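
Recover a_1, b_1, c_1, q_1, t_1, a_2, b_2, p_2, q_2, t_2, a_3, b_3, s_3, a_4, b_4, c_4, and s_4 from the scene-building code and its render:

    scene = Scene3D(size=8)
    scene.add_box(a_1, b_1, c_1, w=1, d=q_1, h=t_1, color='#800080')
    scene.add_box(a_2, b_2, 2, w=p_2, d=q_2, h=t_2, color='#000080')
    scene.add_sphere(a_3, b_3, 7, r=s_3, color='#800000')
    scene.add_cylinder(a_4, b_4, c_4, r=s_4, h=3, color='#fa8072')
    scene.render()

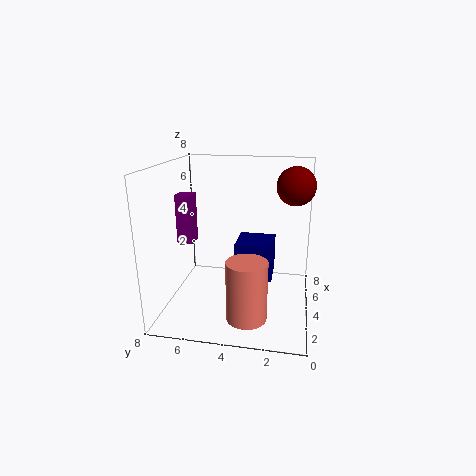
a_1 = 5; b_1 = 7; c_1 = 3; q_1 = 1; t_1 = 3; a_2 = 3; b_2 = 2; p_2 = 2; q_2 = 2; t_2 = 2; a_3 = 4; b_3 = 1; s_3 = 1; a_4 = 1; b_4 = 3; c_4 = 1; s_4 = 1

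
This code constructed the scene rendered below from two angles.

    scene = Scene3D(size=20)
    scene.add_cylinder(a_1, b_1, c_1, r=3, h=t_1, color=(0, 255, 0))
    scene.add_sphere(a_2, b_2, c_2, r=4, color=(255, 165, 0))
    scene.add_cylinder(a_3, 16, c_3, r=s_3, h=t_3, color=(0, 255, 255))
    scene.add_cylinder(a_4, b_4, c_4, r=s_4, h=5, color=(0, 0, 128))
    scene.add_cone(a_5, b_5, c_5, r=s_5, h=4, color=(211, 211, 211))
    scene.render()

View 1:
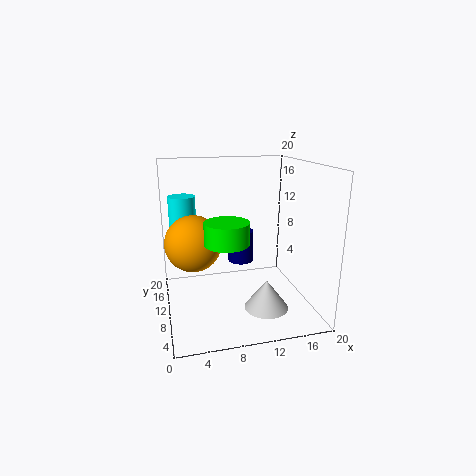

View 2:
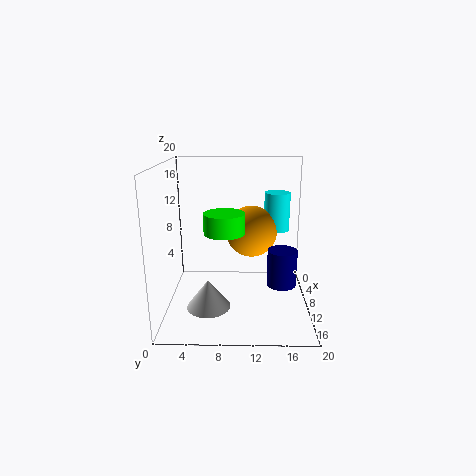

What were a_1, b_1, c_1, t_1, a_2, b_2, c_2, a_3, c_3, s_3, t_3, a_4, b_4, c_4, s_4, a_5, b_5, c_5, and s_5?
a_1 = 8
b_1 = 8
c_1 = 10
t_1 = 3
a_2 = 4
b_2 = 12
c_2 = 9
a_3 = 3
c_3 = 9
s_3 = 2
t_3 = 6
a_4 = 12
b_4 = 16
c_4 = 4
s_4 = 2
a_5 = 13
b_5 = 6
c_5 = 1
s_5 = 3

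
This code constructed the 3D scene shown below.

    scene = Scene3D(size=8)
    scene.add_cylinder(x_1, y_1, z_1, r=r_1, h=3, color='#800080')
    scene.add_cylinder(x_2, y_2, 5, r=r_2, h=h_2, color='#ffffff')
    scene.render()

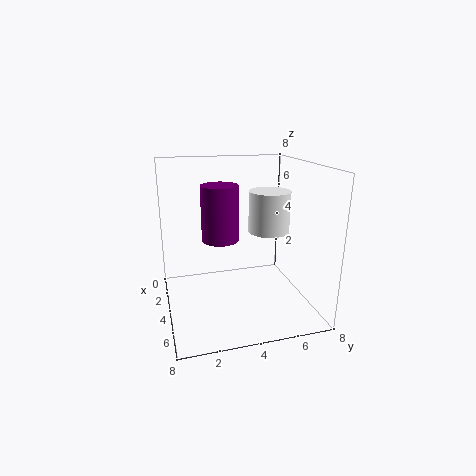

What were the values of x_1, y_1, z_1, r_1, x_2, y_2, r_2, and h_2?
x_1 = 4
y_1 = 3
z_1 = 4
r_1 = 1
x_2 = 6
y_2 = 5
r_2 = 1
h_2 = 2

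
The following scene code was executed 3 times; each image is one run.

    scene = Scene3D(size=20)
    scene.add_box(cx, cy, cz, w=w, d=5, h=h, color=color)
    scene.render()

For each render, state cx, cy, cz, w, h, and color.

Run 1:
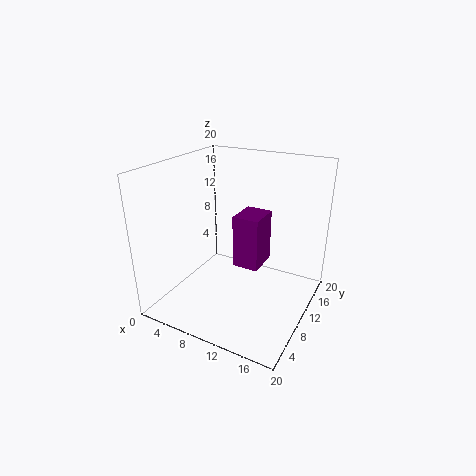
cx = 8
cy = 12
cz = 4
w = 4
h = 8
color = 'purple'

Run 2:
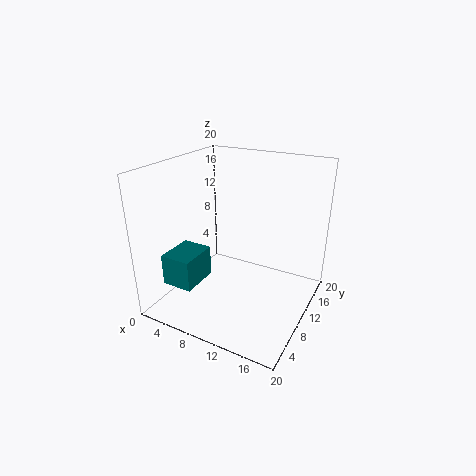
cx = 4
cy = 1
cz = 6
w = 4
h = 4
color = 'teal'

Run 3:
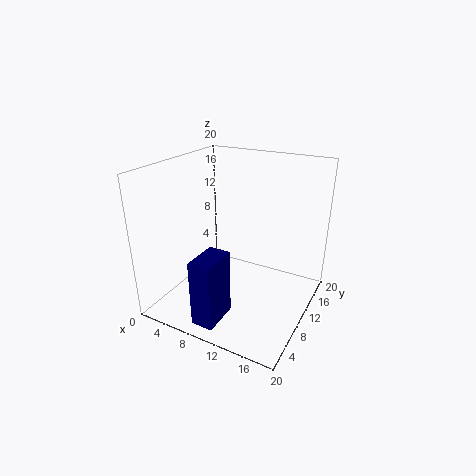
cx = 8
cy = 1
cz = 1
w = 3
h = 9
color = 'navy'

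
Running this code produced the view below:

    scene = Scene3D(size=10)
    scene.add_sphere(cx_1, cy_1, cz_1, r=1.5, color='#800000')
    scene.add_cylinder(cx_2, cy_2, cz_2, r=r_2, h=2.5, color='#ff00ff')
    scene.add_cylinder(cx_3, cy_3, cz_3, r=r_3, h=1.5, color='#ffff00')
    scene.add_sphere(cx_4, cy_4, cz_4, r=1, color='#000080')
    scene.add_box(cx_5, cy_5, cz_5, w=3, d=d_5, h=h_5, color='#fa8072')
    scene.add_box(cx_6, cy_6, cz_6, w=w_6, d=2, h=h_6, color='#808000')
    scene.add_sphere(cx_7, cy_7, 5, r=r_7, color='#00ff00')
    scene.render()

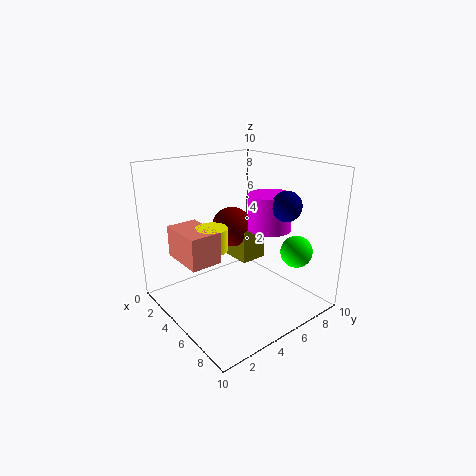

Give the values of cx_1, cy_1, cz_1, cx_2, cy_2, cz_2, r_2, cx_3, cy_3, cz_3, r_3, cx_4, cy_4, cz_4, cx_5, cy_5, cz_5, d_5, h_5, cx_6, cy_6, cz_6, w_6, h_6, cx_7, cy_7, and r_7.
cx_1 = 3, cy_1 = 6, cz_1 = 5, cx_2 = 6, cy_2 = 7, cz_2 = 5.5, r_2 = 1.5, cx_3 = 5.5, cy_3 = 2.5, cz_3 = 5, r_3 = 1, cx_4 = 7.5, cy_4 = 7, cz_4 = 7.5, cx_5 = 3.5, cy_5 = 0.5, cz_5 = 4.5, d_5 = 2, h_5 = 2, cx_6 = 2, cy_6 = 6, cz_6 = 2.5, w_6 = 2.5, h_6 = 2.5, cx_7 = 9, cy_7 = 6.5, r_7 = 1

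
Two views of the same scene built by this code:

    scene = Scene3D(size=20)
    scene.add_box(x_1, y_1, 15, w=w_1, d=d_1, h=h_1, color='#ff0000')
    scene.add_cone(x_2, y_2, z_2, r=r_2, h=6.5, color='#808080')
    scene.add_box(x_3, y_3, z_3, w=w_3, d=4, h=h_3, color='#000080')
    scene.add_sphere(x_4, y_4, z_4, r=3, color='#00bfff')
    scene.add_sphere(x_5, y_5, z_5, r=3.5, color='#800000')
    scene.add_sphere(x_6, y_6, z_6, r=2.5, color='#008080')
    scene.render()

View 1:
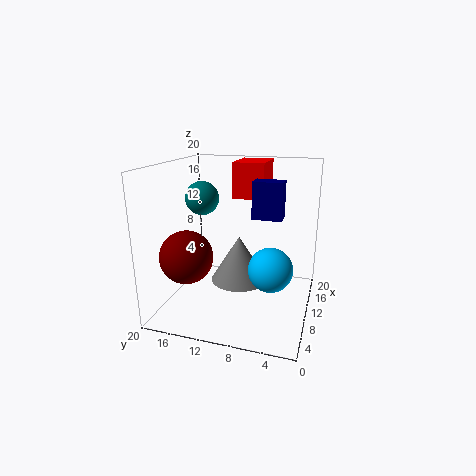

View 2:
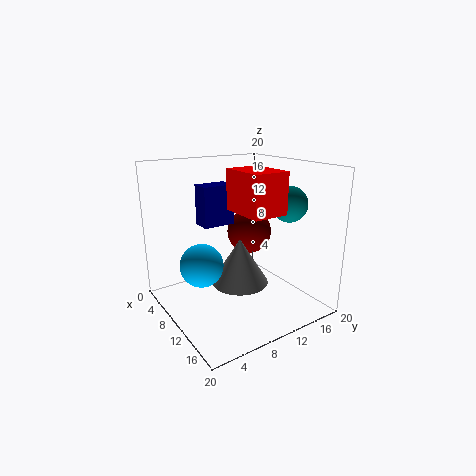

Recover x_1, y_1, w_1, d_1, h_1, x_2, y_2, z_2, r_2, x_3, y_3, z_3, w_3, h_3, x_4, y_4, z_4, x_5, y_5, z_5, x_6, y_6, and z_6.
x_1 = 12, y_1 = 7, w_1 = 6, d_1 = 4.5, h_1 = 5, x_2 = 10.5, y_2 = 10, z_2 = 3.5, r_2 = 4, x_3 = 9.5, y_3 = 4, z_3 = 13, w_3 = 2.5, h_3 = 5, x_4 = 8.5, y_4 = 5, z_4 = 6.5, x_5 = 5, y_5 = 15.5, z_5 = 8.5, x_6 = 13, y_6 = 16.5, z_6 = 14.5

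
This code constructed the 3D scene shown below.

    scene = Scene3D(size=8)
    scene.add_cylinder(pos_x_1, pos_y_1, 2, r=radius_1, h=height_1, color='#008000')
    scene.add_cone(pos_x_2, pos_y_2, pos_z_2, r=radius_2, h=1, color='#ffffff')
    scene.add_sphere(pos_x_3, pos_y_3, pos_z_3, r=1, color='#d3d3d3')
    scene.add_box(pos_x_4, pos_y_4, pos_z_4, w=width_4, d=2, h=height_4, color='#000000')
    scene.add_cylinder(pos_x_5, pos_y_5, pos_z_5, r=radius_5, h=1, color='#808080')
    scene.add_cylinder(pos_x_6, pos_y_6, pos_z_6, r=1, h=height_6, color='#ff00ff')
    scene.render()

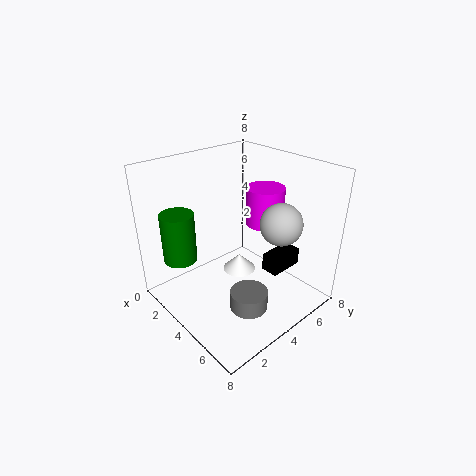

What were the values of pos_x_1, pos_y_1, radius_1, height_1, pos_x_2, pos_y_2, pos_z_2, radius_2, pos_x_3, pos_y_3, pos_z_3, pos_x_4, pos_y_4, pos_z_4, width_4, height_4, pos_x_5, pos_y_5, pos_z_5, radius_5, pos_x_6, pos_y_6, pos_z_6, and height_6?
pos_x_1 = 1; pos_y_1 = 2; radius_1 = 1; height_1 = 3; pos_x_2 = 3; pos_y_2 = 5; pos_z_2 = 1; radius_2 = 1; pos_x_3 = 7; pos_y_3 = 4; pos_z_3 = 6; pos_x_4 = 5; pos_y_4 = 5; pos_z_4 = 2; width_4 = 1; height_4 = 1; pos_x_5 = 6; pos_y_5 = 3; pos_z_5 = 1; radius_5 = 1; pos_x_6 = 5; pos_y_6 = 5; pos_z_6 = 5; height_6 = 2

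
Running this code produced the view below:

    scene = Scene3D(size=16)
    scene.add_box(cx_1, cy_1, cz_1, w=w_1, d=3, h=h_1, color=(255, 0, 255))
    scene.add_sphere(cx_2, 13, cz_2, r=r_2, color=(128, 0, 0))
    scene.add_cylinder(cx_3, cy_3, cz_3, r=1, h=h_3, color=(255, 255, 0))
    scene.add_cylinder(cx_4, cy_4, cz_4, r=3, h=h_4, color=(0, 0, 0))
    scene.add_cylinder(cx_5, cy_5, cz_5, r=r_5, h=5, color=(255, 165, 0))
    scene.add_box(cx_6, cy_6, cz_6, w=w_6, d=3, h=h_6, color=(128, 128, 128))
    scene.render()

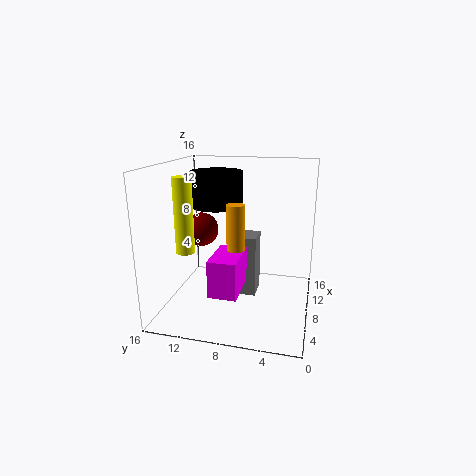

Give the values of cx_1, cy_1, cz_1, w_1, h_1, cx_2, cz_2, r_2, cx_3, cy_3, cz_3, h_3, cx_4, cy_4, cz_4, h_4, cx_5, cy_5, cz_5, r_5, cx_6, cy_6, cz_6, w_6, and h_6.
cx_1 = 3; cy_1 = 7; cz_1 = 3; w_1 = 5; h_1 = 4; cx_2 = 10; cz_2 = 8; r_2 = 2; cx_3 = 5; cy_3 = 13; cz_3 = 7; h_3 = 8; cx_4 = 10; cy_4 = 11; cz_4 = 11; h_4 = 4; cx_5 = 7; cy_5 = 8; cz_5 = 7; r_5 = 1; cx_6 = 8; cy_6 = 6; cz_6 = 1; w_6 = 3; h_6 = 7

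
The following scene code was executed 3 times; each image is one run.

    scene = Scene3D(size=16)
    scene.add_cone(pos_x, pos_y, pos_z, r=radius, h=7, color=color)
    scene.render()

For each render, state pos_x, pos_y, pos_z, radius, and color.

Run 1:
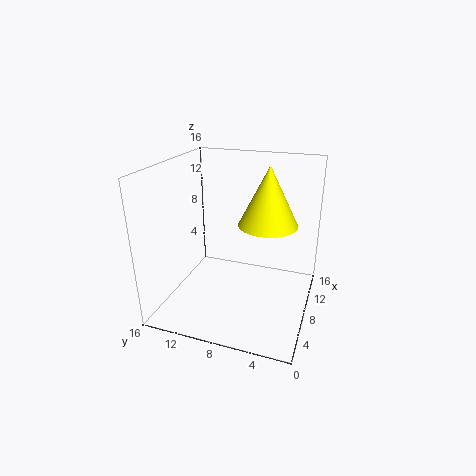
pos_x = 11.5, pos_y = 5.5, pos_z = 8.5, radius = 3.5, color = 'yellow'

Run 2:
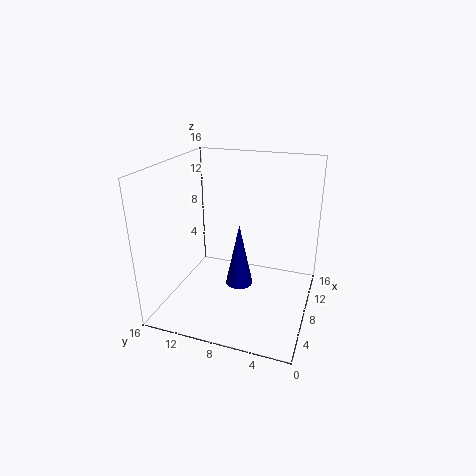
pos_x = 7, pos_y = 7.5, pos_z = 3, radius = 1.5, color = 'navy'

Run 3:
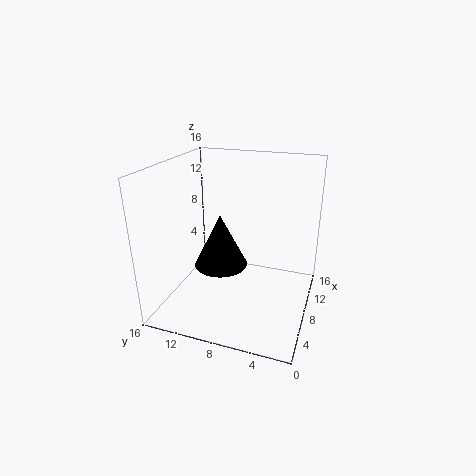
pos_x = 12.5, pos_y = 12, pos_z = 1.5, radius = 3.5, color = 'black'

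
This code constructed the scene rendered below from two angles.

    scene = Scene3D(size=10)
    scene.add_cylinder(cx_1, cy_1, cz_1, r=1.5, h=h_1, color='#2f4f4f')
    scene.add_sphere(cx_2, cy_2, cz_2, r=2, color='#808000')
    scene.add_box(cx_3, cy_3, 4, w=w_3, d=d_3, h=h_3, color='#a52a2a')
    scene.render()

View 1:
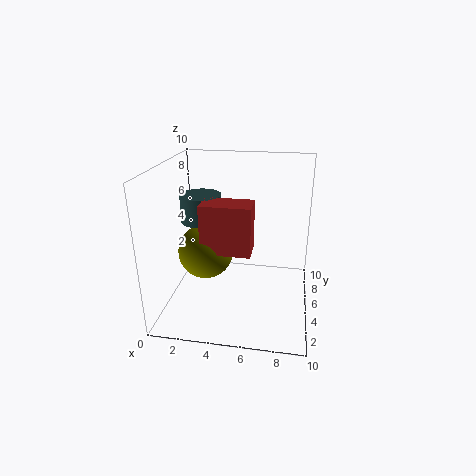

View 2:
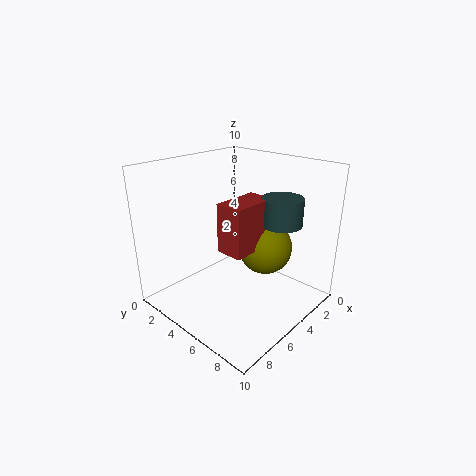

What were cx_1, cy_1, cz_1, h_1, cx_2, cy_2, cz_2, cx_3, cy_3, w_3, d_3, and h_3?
cx_1 = 2, cy_1 = 6.5, cz_1 = 5.5, h_1 = 2, cx_2 = 2.5, cy_2 = 5.5, cz_2 = 3.5, cx_3 = 2.5, cy_3 = 4, w_3 = 3.5, d_3 = 2, h_3 = 3.5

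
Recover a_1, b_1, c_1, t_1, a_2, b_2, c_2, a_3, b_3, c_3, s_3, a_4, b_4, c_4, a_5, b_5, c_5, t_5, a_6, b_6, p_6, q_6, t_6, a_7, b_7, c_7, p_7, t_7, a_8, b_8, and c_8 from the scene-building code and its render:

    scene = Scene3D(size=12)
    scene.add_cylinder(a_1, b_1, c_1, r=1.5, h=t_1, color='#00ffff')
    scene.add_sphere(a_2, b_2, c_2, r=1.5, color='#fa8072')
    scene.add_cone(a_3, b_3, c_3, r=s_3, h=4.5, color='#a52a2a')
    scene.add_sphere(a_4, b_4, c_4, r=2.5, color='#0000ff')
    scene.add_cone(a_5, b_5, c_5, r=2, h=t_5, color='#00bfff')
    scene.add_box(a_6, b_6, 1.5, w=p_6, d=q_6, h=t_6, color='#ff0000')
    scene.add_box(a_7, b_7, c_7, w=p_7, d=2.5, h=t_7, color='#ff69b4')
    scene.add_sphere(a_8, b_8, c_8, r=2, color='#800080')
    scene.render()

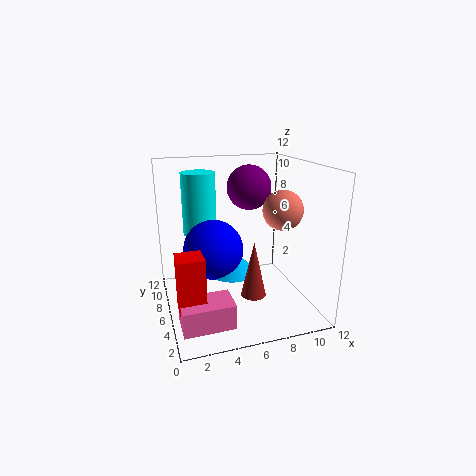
a_1 = 3.5, b_1 = 9.5, c_1 = 5.5, t_1 = 5.5, a_2 = 8.5, b_2 = 3, c_2 = 9, a_3 = 6.5, b_3 = 3.5, c_3 = 2, s_3 = 1, a_4 = 4, b_4 = 6.5, c_4 = 5, a_5 = 5.5, b_5 = 6, c_5 = 3, t_5 = 2, a_6 = 0.5, b_6 = 2.5, p_6 = 2, q_6 = 2, t_6 = 4.5, a_7 = 0.5, b_7 = 1.5, c_7 = 0.5, p_7 = 4, t_7 = 2, a_8 = 8, b_8 = 9, c_8 = 9.5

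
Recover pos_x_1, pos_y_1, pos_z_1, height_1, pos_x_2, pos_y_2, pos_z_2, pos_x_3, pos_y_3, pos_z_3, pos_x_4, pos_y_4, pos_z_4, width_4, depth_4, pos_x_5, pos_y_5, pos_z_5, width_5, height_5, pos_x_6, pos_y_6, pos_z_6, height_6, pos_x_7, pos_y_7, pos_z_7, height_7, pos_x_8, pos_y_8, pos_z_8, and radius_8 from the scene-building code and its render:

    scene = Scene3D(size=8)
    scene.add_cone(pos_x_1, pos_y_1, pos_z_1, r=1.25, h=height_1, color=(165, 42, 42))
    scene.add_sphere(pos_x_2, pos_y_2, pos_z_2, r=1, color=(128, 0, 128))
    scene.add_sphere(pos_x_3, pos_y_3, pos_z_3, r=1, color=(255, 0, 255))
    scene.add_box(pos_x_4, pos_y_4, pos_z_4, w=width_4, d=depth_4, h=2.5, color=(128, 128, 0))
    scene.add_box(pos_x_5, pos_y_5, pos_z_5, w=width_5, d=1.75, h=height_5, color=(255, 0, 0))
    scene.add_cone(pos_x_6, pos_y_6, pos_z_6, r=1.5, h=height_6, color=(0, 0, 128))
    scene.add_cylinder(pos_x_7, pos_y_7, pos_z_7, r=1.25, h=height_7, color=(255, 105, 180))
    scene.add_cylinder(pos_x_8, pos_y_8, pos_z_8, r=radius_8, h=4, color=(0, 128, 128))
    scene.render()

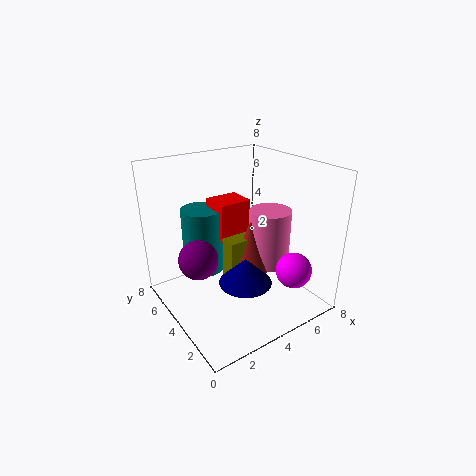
pos_x_1 = 5.25; pos_y_1 = 4.5; pos_z_1 = 1.5; height_1 = 3; pos_x_2 = 1.25; pos_y_2 = 3.5; pos_z_2 = 3.75; pos_x_3 = 6.25; pos_y_3 = 1.75; pos_z_3 = 2.25; pos_x_4 = 3.75; pos_y_4 = 4.25; pos_z_4 = 1; width_4 = 2.5; depth_4 = 1; pos_x_5 = 3.75; pos_y_5 = 5.25; pos_z_5 = 3.25; width_5 = 2; height_5 = 2.25; pos_x_6 = 4; pos_y_6 = 3.25; pos_z_6 = 1.5; height_6 = 1.5; pos_x_7 = 6.5; pos_y_7 = 4.25; pos_z_7 = 1.5; height_7 = 3.5; pos_x_8 = 3.25; pos_y_8 = 6.75; pos_z_8 = 1; radius_8 = 1.25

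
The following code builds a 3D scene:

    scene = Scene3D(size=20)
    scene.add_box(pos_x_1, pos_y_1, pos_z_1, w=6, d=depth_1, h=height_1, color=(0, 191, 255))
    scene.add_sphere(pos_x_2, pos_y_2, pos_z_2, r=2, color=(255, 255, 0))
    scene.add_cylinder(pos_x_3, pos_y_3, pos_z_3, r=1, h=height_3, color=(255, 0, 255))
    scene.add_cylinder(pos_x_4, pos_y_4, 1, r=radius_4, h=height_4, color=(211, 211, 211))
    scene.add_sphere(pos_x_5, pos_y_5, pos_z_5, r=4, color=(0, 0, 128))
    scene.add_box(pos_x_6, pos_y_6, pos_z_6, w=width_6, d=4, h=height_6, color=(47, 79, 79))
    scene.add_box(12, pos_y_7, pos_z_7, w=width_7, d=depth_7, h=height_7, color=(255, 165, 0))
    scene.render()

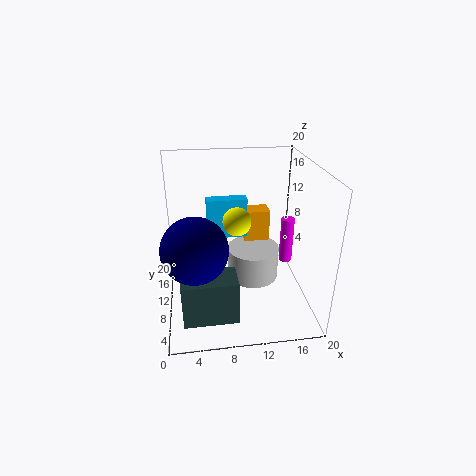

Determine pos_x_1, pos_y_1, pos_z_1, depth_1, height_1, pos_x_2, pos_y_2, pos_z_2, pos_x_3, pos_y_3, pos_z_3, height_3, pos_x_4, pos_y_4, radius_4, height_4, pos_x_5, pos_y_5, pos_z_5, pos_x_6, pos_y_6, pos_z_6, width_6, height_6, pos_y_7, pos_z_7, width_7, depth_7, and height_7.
pos_x_1 = 6; pos_y_1 = 14; pos_z_1 = 8; depth_1 = 2; height_1 = 6; pos_x_2 = 10; pos_y_2 = 11; pos_z_2 = 12; pos_x_3 = 18; pos_y_3 = 13; pos_z_3 = 4; height_3 = 7; pos_x_4 = 13; pos_y_4 = 14; radius_4 = 4; height_4 = 5; pos_x_5 = 4; pos_y_5 = 4; pos_z_5 = 12; pos_x_6 = 2; pos_y_6 = 2; pos_z_6 = 2; width_6 = 7; height_6 = 6; pos_y_7 = 16; pos_z_7 = 3; width_7 = 4; depth_7 = 3; height_7 = 8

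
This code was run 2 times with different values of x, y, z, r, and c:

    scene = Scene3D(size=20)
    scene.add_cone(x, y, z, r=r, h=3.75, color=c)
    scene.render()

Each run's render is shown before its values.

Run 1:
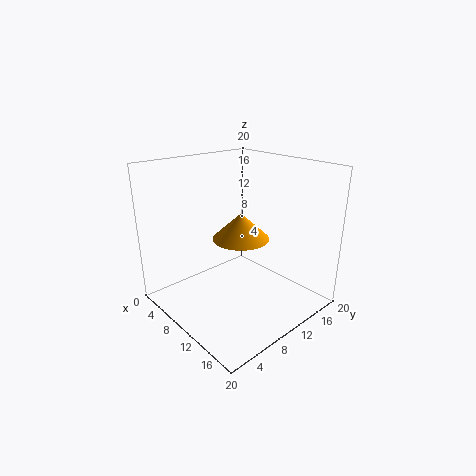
x = 9.5, y = 11, z = 9.5, r = 4, c = 'orange'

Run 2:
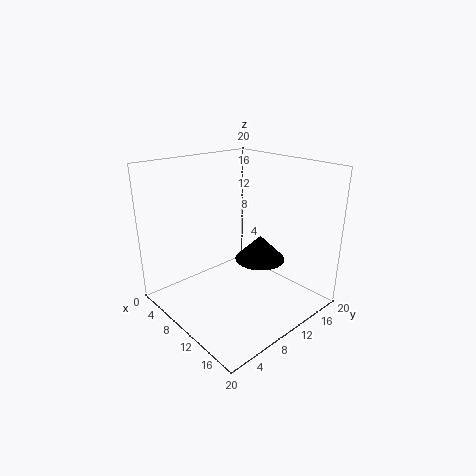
x = 10, y = 14.5, z = 5.25, r = 3.75, c = 'black'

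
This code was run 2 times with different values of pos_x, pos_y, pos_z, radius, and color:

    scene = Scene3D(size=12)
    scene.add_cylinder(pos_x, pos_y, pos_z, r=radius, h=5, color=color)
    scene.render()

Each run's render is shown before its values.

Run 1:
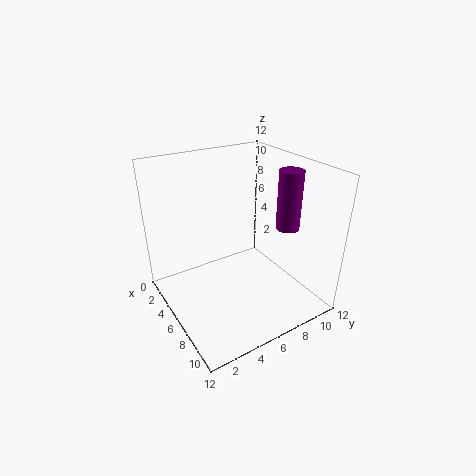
pos_x = 7.5; pos_y = 10; pos_z = 6.5; radius = 1; color = 'purple'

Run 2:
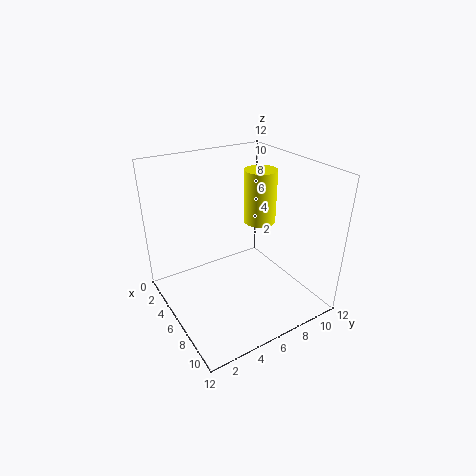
pos_x = 3.5; pos_y = 10; pos_z = 5.5; radius = 1.5; color = 'yellow'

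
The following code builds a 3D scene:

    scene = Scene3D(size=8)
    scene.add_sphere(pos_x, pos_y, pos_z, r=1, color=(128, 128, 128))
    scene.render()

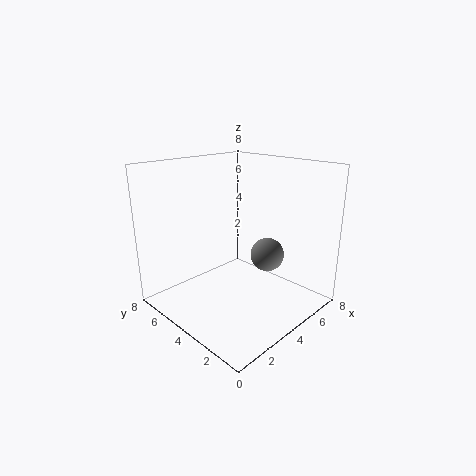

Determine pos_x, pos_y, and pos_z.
pos_x = 6
pos_y = 3.5
pos_z = 2.5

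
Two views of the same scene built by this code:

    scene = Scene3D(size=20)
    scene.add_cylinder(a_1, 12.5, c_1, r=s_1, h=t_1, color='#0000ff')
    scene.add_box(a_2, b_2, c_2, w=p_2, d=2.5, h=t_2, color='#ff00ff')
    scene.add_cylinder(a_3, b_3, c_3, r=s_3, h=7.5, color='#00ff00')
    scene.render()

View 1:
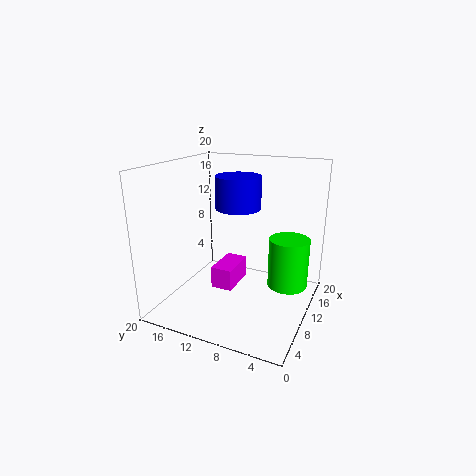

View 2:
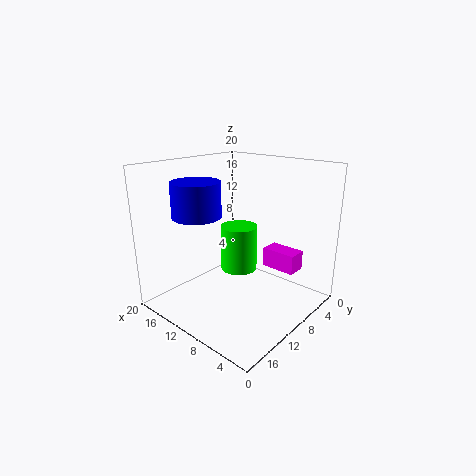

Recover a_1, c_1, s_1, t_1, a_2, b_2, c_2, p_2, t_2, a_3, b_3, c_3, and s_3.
a_1 = 15.5
c_1 = 12.5
s_1 = 3.5
t_1 = 5
a_2 = 1.5
b_2 = 7
c_2 = 7
p_2 = 4.5
t_2 = 2.5
a_3 = 15
b_3 = 4
c_3 = 1.5
s_3 = 3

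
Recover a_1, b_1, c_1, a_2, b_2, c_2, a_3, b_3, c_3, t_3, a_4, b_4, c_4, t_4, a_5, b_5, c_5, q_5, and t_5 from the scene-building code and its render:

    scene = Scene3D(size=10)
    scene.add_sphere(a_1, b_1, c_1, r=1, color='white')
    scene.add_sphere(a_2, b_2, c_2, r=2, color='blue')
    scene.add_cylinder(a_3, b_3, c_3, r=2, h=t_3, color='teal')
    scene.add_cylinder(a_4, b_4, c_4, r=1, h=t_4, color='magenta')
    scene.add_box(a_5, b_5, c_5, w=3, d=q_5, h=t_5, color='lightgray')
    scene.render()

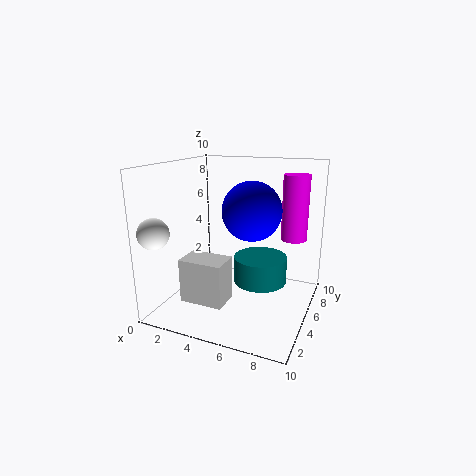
a_1 = 1, b_1 = 1, c_1 = 6, a_2 = 6, b_2 = 5, c_2 = 7, a_3 = 6, b_3 = 7, c_3 = 1, t_3 = 2, a_4 = 8, b_4 = 9, c_4 = 4, t_4 = 5, a_5 = 2, b_5 = 2, c_5 = 1, q_5 = 2, t_5 = 3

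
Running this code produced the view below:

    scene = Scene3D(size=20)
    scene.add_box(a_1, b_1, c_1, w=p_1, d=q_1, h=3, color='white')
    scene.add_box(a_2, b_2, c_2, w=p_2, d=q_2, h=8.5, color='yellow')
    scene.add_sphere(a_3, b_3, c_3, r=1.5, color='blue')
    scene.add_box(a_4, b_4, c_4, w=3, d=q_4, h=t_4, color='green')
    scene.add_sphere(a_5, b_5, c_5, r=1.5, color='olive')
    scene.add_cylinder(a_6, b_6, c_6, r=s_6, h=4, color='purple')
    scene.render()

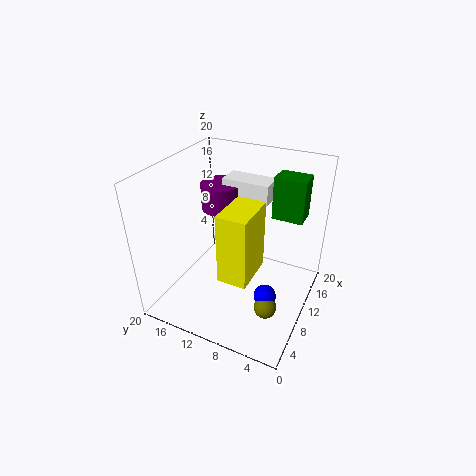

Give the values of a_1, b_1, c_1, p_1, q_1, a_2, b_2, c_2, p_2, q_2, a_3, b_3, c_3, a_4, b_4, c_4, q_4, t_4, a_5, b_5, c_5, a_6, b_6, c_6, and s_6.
a_1 = 14
b_1 = 7.5
c_1 = 13.5
p_1 = 3.5
q_1 = 7
a_2 = 1.5
b_2 = 5
c_2 = 9.5
p_2 = 5.5
q_2 = 3.5
a_3 = 7
b_3 = 4.5
c_3 = 4
a_4 = 10.5
b_4 = 1.5
c_4 = 14
q_4 = 4
t_4 = 5.5
a_5 = 6
b_5 = 4
c_5 = 3
a_6 = 14.5
b_6 = 15
c_6 = 11.5
s_6 = 3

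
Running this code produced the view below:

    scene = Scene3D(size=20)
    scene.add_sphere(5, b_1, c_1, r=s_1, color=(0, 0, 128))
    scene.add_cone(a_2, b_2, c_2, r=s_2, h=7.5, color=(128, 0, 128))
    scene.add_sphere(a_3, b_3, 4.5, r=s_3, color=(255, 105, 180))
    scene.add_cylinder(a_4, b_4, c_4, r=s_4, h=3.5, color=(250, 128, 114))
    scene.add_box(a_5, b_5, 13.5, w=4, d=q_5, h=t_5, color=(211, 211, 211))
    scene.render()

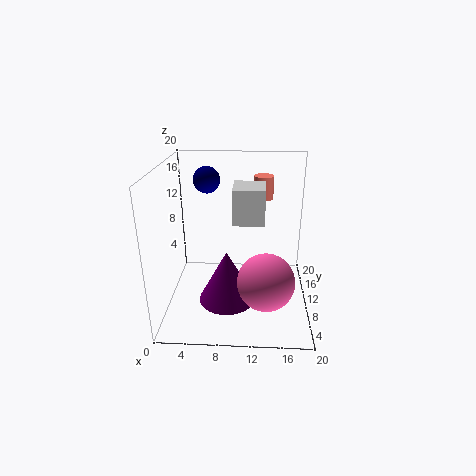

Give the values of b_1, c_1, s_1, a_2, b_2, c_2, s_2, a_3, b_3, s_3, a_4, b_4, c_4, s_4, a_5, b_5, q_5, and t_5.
b_1 = 16; c_1 = 16.5; s_1 = 2; a_2 = 8.5; b_2 = 8.5; c_2 = 1; s_2 = 4; a_3 = 14; b_3 = 7.5; s_3 = 4; a_4 = 13.5; b_4 = 17; c_4 = 13.5; s_4 = 1.5; a_5 = 9.5; b_5 = 6; q_5 = 4.5; t_5 = 4.5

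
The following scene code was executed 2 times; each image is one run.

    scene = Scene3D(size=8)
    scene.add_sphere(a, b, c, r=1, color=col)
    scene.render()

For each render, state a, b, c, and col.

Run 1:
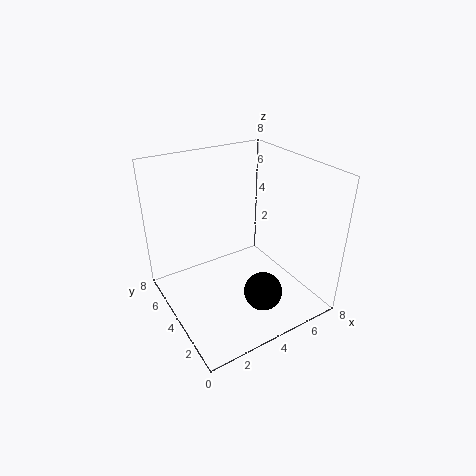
a = 4; b = 1.5; c = 2; col = 'black'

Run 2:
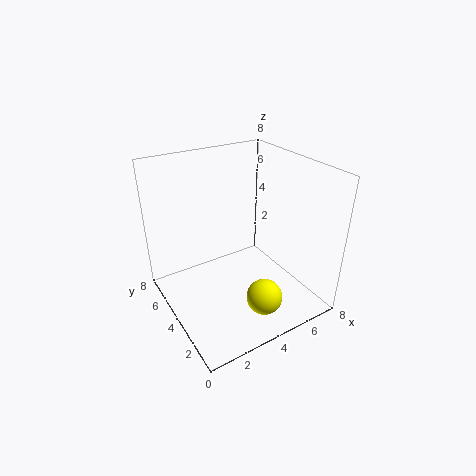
a = 4.5; b = 2; c = 1; col = 'yellow'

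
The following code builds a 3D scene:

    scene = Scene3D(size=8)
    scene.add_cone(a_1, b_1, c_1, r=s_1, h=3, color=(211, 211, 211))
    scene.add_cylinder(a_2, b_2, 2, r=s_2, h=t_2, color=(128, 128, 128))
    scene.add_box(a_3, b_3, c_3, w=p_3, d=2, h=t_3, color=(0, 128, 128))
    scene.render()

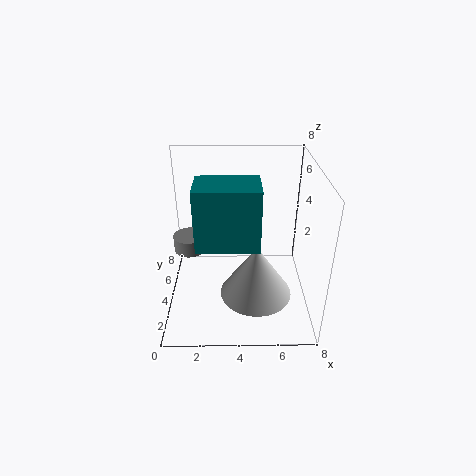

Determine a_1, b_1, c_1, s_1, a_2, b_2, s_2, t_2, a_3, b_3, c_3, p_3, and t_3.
a_1 = 5, b_1 = 3, c_1 = 1, s_1 = 2, a_2 = 1, b_2 = 6, s_2 = 1, t_2 = 1, a_3 = 2, b_3 = 1, c_3 = 5, p_3 = 3, t_3 = 3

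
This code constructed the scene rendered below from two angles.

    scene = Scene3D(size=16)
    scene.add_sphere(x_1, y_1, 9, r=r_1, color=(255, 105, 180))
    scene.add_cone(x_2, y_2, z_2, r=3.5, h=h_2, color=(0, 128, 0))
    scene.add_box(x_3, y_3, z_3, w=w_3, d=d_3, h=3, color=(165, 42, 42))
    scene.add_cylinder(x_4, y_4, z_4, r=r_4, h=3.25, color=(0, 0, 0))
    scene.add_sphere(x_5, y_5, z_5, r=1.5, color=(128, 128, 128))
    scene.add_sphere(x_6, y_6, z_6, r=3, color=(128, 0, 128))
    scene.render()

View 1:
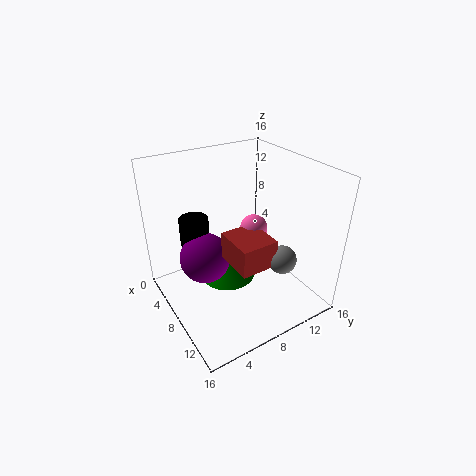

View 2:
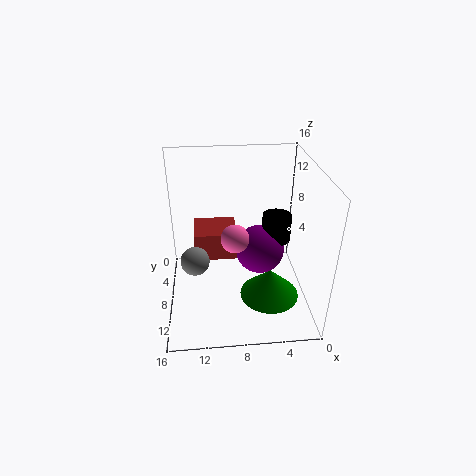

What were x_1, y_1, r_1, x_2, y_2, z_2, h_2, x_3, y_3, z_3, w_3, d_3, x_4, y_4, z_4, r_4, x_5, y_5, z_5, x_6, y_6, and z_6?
x_1 = 8.5; y_1 = 9.75; r_1 = 1.5; x_2 = 4.25; y_2 = 8.75; z_2 = 0.25; h_2 = 3.5; x_3 = 8.25; y_3 = 5.75; z_3 = 6.5; w_3 = 4.5; d_3 = 4; x_4 = 3; y_4 = 5; z_4 = 5.75; r_4 = 1.75; x_5 = 12.75; y_5 = 10.5; z_5 = 7; x_6 = 5; y_6 = 5.25; z_6 = 4.5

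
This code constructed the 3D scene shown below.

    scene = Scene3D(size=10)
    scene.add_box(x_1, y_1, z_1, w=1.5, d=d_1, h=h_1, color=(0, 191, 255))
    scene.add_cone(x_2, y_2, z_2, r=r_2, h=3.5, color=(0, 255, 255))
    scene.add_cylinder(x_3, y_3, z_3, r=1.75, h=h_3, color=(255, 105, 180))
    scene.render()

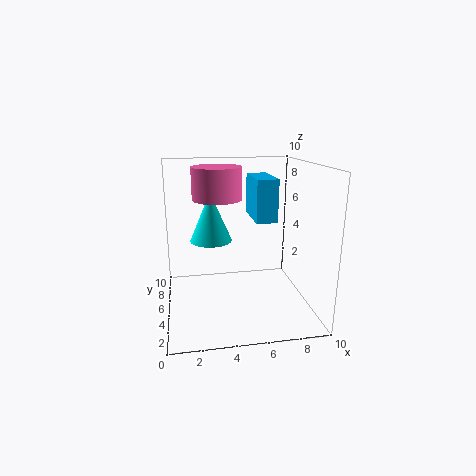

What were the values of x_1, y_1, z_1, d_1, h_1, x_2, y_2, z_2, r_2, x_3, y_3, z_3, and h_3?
x_1 = 6.25, y_1 = 4.75, z_1 = 6, d_1 = 3.5, h_1 = 3, x_2 = 3.25, y_2 = 6.25, z_2 = 4.5, r_2 = 1.5, x_3 = 3.75, y_3 = 6.25, z_3 = 7.5, h_3 = 2.25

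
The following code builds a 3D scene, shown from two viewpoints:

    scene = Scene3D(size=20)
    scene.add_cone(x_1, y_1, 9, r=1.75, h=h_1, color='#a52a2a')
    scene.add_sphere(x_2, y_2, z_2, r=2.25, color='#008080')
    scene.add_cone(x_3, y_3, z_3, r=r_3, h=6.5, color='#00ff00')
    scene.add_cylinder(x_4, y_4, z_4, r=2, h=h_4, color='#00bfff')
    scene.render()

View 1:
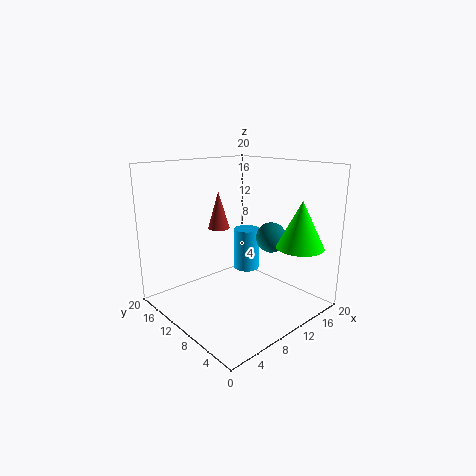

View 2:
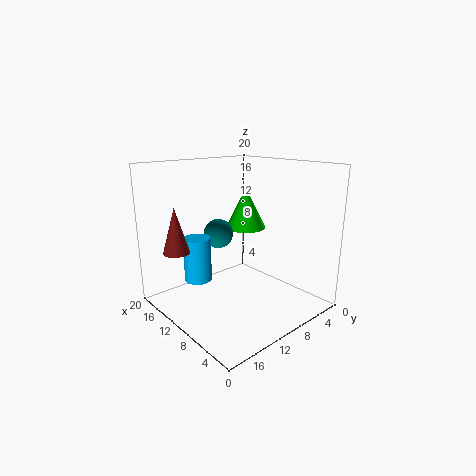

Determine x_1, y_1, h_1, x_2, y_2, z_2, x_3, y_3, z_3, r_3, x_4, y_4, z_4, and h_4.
x_1 = 13, y_1 = 18, h_1 = 6, x_2 = 15.75, y_2 = 9, z_2 = 9, x_3 = 15.5, y_3 = 3.5, z_3 = 9, r_3 = 3.25, x_4 = 15, y_4 = 13.5, z_4 = 3, h_4 = 6.5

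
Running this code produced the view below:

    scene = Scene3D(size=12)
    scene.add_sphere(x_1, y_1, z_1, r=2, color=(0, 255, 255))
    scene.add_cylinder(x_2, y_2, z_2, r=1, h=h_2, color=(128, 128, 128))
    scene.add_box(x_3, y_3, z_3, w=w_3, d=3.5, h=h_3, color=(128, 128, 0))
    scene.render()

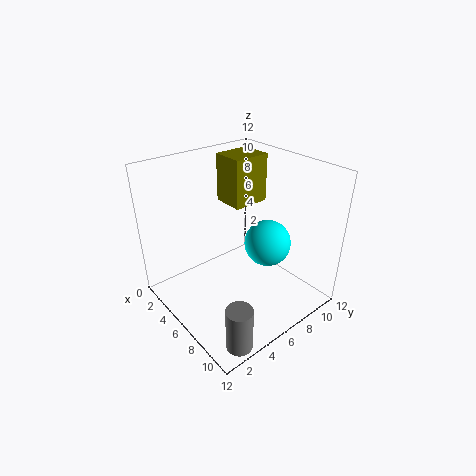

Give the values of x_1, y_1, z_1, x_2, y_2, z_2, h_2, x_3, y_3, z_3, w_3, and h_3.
x_1 = 7
y_1 = 8.5
z_1 = 5
x_2 = 11
y_2 = 2
z_2 = 0.5
h_2 = 3.5
x_3 = 0.5
y_3 = 8
z_3 = 7
w_3 = 3
h_3 = 4.5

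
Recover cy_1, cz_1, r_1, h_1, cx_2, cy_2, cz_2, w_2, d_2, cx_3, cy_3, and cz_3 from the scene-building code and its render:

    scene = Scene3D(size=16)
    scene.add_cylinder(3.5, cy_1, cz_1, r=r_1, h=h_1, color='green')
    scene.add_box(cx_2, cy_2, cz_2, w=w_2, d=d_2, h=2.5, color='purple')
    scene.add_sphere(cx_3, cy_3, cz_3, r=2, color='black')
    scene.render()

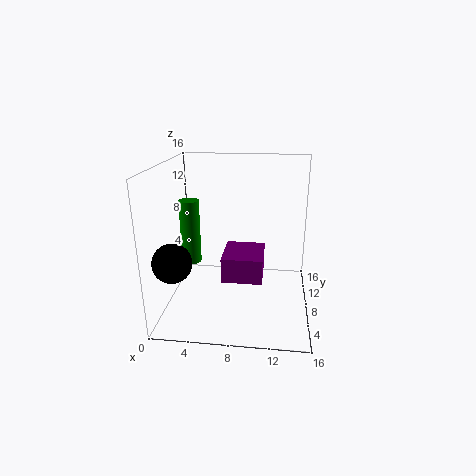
cy_1 = 5; cz_1 = 6.5; r_1 = 1; h_1 = 6.5; cx_2 = 7; cy_2 = 2.5; cz_2 = 5.5; w_2 = 4; d_2 = 4.5; cx_3 = 2; cy_3 = 3; cz_3 = 7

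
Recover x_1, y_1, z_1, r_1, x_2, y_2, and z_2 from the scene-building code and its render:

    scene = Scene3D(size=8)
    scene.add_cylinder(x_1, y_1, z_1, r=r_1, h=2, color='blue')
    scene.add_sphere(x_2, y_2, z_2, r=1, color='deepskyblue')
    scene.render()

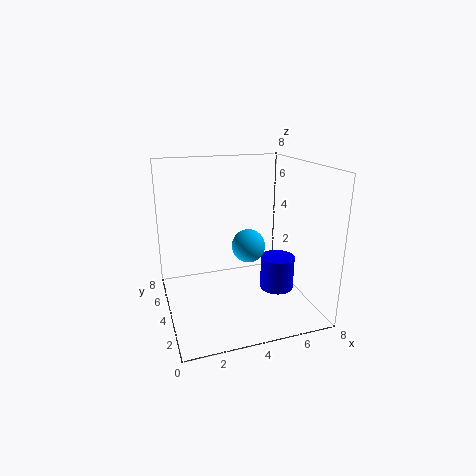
x_1 = 6.5
y_1 = 4
z_1 = 0.5
r_1 = 1
x_2 = 5
y_2 = 5
z_2 = 3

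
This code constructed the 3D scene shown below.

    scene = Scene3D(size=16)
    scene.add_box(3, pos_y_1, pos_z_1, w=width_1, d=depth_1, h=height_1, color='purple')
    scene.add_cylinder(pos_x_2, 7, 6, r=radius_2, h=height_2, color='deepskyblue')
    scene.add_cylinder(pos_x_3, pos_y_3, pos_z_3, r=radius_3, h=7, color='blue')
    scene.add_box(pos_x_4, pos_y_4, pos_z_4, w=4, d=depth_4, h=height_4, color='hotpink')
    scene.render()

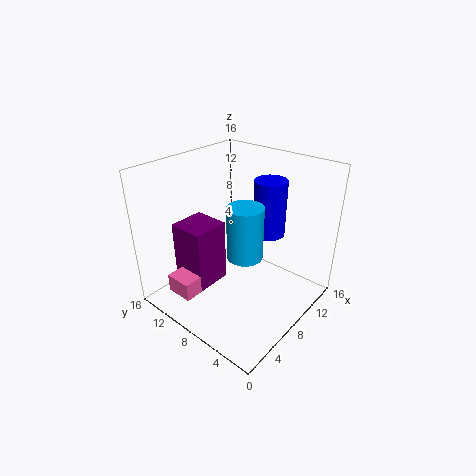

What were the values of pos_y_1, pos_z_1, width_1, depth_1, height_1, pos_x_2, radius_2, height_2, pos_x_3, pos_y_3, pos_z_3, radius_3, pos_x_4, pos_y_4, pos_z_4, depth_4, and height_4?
pos_y_1 = 9
pos_z_1 = 3
width_1 = 4
depth_1 = 4
height_1 = 7
pos_x_2 = 8
radius_2 = 2
height_2 = 6
pos_x_3 = 14
pos_y_3 = 8
pos_z_3 = 6
radius_3 = 2
pos_x_4 = 1
pos_y_4 = 9
pos_z_4 = 3
depth_4 = 3
height_4 = 2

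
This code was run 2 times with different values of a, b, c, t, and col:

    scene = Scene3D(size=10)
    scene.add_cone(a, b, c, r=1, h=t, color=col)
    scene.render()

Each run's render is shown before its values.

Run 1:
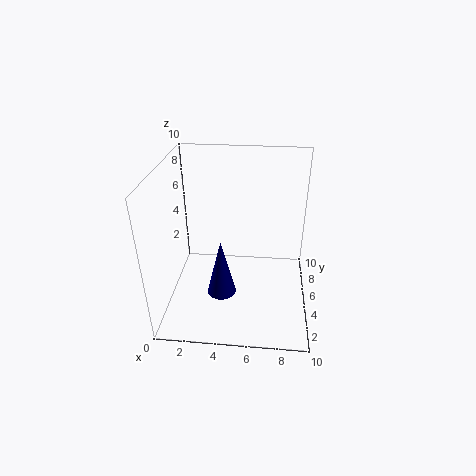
a = 4
b = 3.5
c = 1.5
t = 4
col = 'navy'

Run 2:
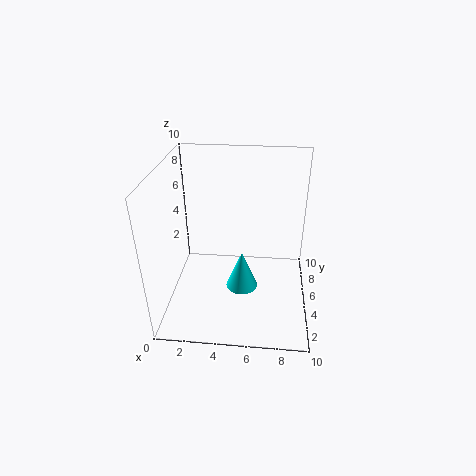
a = 5.5
b = 2.5
c = 3
t = 2.5
col = 'cyan'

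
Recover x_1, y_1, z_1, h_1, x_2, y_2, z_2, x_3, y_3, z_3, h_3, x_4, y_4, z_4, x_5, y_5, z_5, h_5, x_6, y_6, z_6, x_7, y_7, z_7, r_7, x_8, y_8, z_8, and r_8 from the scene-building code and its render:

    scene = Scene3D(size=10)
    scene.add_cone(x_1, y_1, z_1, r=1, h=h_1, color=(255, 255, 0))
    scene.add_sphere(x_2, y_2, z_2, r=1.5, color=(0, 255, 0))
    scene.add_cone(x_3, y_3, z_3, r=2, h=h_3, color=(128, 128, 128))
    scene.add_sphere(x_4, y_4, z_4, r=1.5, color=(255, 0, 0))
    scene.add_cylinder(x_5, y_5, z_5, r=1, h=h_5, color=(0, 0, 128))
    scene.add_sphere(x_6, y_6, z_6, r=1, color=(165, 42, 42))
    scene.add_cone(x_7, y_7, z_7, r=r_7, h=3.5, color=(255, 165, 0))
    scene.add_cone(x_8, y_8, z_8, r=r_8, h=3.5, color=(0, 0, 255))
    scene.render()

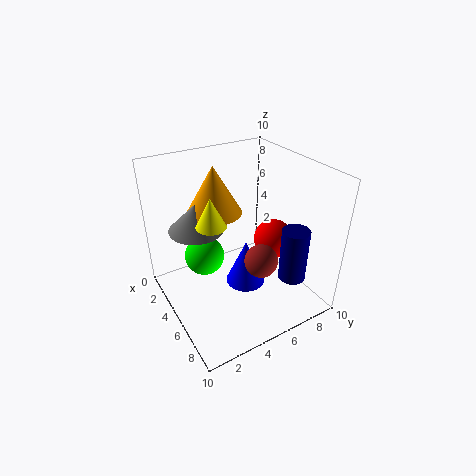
x_1 = 5, y_1 = 3, z_1 = 6.5, h_1 = 2, x_2 = 2.5, y_2 = 3.5, z_2 = 2.5, x_3 = 2.5, y_3 = 3, z_3 = 5, h_3 = 2, x_4 = 4.5, y_4 = 8.5, z_4 = 3.5, x_5 = 7, y_5 = 8.5, z_5 = 1.5, h_5 = 4, x_6 = 8.5, y_6 = 4.5, z_6 = 5.5, x_7 = 2.5, y_7 = 4.5, z_7 = 6, r_7 = 2, x_8 = 4.5, y_8 = 6, z_8 = 0.5, r_8 = 1.5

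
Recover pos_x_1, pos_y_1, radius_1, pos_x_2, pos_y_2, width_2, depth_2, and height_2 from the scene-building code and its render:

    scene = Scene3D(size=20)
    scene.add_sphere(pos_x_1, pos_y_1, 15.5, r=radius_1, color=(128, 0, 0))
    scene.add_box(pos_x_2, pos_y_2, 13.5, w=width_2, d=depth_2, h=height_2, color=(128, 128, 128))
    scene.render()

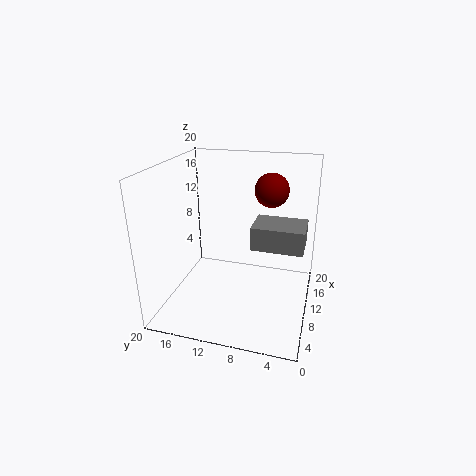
pos_x_1 = 15.5, pos_y_1 = 6.5, radius_1 = 2.5, pos_x_2 = 0.5, pos_y_2 = 0.5, width_2 = 4, depth_2 = 5.5, height_2 = 2.5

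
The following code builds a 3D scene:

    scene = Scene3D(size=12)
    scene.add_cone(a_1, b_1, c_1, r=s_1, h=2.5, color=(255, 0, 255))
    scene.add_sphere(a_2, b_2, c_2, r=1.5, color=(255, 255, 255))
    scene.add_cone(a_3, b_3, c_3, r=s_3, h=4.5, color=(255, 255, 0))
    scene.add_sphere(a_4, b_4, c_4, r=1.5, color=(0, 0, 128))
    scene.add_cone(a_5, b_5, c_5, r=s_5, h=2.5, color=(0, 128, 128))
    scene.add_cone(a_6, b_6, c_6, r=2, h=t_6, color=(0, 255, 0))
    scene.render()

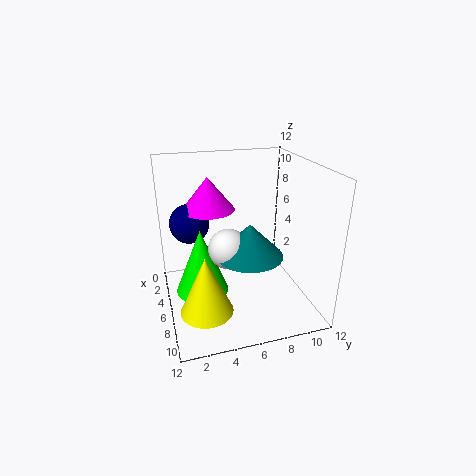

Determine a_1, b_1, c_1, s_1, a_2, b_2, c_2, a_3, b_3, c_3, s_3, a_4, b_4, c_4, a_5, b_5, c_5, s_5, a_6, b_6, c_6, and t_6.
a_1 = 6.5, b_1 = 3.5, c_1 = 9, s_1 = 2, a_2 = 8.5, b_2 = 4.5, c_2 = 6.5, a_3 = 9.5, b_3 = 2.5, c_3 = 2, s_3 = 2, a_4 = 6.5, b_4 = 2, c_4 = 8, a_5 = 9, b_5 = 6, c_5 = 6, s_5 = 2.5, a_6 = 8, b_6 = 2.5, c_6 = 3, t_6 = 5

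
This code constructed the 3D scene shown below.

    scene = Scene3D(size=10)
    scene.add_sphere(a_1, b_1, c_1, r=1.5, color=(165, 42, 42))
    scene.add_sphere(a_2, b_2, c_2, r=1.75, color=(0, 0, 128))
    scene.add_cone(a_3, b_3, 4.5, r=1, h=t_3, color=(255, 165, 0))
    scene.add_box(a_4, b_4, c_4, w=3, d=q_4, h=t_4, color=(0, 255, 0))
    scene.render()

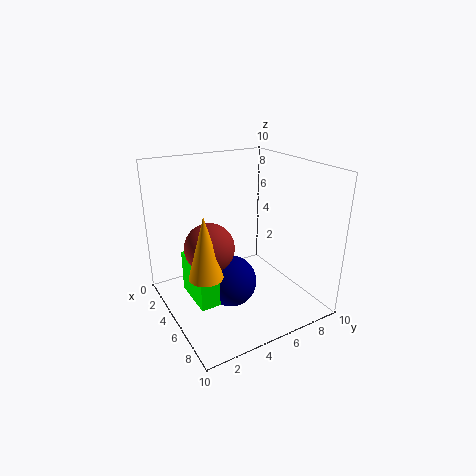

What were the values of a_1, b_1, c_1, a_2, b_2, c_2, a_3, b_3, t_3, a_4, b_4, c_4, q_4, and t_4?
a_1 = 6.75, b_1 = 2, c_1 = 5.75, a_2 = 5.75, b_2 = 4, c_2 = 2.25, a_3 = 7.75, b_3 = 1.25, t_3 = 3.75, a_4 = 4.5, b_4 = 1, c_4 = 2, q_4 = 1.25, t_4 = 2.75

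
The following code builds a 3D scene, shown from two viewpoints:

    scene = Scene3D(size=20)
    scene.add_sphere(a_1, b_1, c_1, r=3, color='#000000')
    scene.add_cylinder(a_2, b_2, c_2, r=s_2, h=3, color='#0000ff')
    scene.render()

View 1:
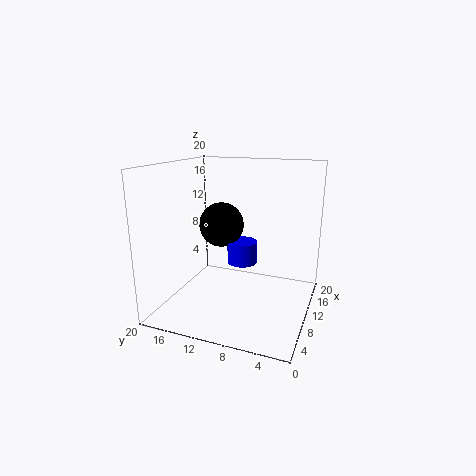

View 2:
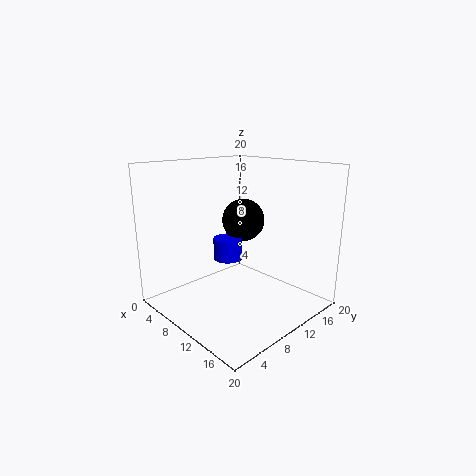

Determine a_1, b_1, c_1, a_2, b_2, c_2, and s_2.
a_1 = 9
b_1 = 12
c_1 = 12
a_2 = 9
b_2 = 9
c_2 = 7
s_2 = 2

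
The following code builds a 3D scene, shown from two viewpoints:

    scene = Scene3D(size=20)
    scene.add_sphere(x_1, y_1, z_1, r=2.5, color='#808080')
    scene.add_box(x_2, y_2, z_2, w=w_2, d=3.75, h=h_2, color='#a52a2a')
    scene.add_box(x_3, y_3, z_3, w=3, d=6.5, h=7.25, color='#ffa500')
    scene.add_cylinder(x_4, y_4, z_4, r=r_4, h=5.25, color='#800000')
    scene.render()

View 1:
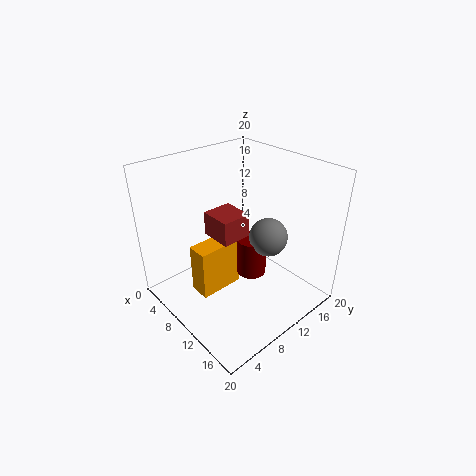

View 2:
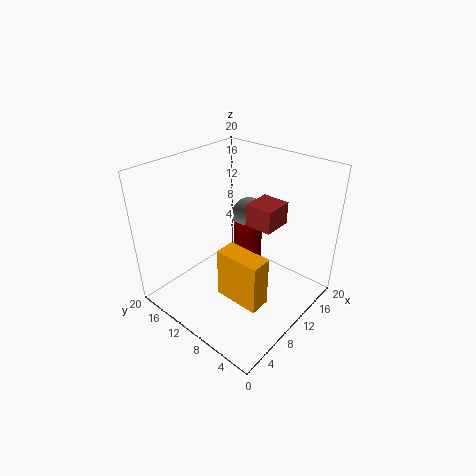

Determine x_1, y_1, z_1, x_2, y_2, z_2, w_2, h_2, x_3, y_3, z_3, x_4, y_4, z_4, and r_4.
x_1 = 14.25, y_1 = 11.5, z_1 = 11.5, x_2 = 9.75, y_2 = 4.75, z_2 = 12.75, w_2 = 4, h_2 = 3, x_3 = 6.5, y_3 = 4.25, z_3 = 2, x_4 = 12.5, y_4 = 10.25, z_4 = 5.75, r_4 = 2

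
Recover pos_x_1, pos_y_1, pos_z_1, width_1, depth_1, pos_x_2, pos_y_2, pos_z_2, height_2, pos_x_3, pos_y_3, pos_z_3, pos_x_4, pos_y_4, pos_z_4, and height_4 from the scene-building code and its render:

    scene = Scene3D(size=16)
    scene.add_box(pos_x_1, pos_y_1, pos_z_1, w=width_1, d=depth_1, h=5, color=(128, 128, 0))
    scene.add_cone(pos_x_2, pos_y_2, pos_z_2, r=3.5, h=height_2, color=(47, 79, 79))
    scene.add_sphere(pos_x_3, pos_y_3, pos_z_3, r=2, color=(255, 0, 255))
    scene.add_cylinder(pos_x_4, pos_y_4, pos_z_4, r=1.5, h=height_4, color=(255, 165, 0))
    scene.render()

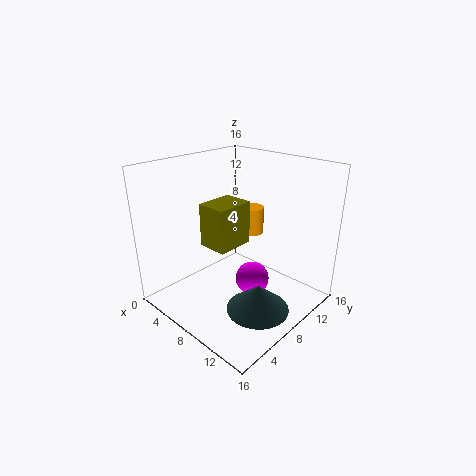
pos_x_1 = 4, pos_y_1 = 6, pos_z_1 = 6.5, width_1 = 3.5, depth_1 = 4.5, pos_x_2 = 11.5, pos_y_2 = 7.5, pos_z_2 = 0.5, height_2 = 3, pos_x_3 = 8.5, pos_y_3 = 10, pos_z_3 = 2, pos_x_4 = 4.5, pos_y_4 = 14.5, pos_z_4 = 5.5, height_4 = 3.5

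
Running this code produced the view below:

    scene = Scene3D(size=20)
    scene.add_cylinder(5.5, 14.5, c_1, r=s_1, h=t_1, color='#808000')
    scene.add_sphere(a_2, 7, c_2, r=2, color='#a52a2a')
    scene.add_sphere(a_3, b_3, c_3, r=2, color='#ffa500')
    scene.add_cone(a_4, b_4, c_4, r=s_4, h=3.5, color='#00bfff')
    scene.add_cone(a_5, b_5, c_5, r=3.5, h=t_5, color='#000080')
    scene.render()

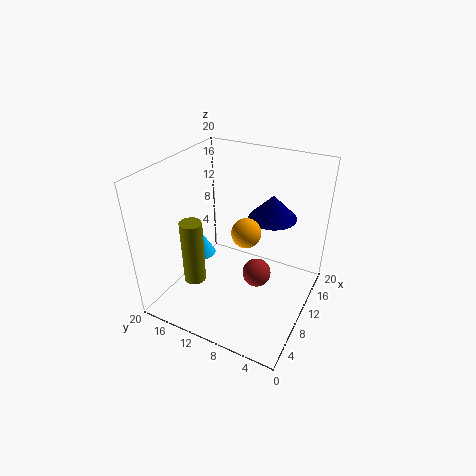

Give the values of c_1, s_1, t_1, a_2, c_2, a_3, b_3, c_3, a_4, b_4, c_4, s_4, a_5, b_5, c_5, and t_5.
c_1 = 4.5; s_1 = 1.5; t_1 = 9; a_2 = 10; c_2 = 5; a_3 = 9.5; b_3 = 8.5; c_3 = 11.5; a_4 = 9; b_4 = 15.5; c_4 = 6.5; s_4 = 2; a_5 = 15; b_5 = 7; c_5 = 11.5; t_5 = 3.5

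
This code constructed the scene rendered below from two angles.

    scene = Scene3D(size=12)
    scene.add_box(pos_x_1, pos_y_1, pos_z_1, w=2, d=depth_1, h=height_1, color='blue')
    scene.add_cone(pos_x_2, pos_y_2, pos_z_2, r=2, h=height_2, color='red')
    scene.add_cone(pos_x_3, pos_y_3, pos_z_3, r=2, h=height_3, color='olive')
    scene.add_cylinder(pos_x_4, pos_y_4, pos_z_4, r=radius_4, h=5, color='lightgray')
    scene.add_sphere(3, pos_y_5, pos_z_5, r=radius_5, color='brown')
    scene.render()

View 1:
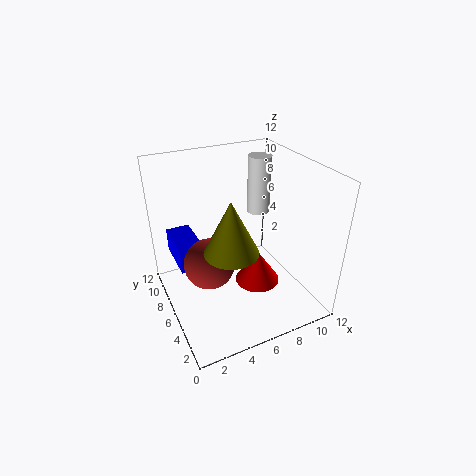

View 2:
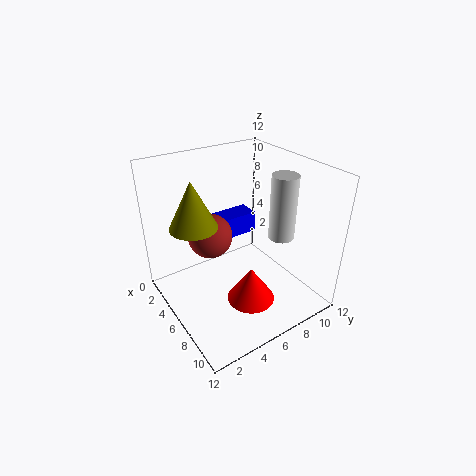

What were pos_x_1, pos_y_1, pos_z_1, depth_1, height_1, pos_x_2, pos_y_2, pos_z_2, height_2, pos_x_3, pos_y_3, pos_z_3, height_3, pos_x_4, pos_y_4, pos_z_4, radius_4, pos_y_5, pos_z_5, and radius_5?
pos_x_1 = 1
pos_y_1 = 6
pos_z_1 = 4
depth_1 = 4
height_1 = 2
pos_x_2 = 8
pos_y_2 = 6
pos_z_2 = 1
height_2 = 3
pos_x_3 = 4
pos_y_3 = 3
pos_z_3 = 7
height_3 = 4
pos_x_4 = 9
pos_y_4 = 8
pos_z_4 = 7
radius_4 = 1
pos_y_5 = 5
pos_z_5 = 5
radius_5 = 2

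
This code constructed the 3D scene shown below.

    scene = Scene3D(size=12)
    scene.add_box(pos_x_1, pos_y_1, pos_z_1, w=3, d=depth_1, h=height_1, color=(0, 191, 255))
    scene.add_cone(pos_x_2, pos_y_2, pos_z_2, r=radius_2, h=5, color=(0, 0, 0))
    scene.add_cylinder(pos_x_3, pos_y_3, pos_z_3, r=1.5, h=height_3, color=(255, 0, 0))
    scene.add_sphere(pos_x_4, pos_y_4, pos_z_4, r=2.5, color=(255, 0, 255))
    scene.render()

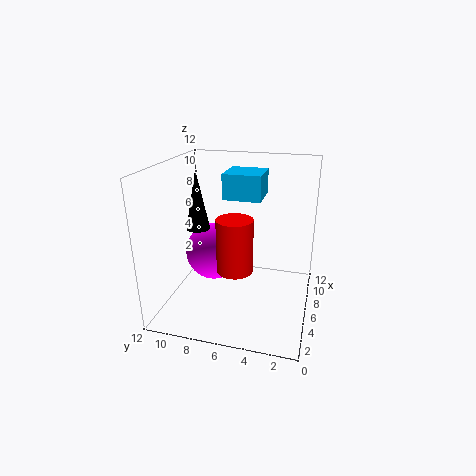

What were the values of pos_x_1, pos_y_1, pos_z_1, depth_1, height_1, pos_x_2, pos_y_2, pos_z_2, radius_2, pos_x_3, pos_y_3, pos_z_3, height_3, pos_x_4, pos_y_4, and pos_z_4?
pos_x_1 = 5; pos_y_1 = 4; pos_z_1 = 9.5; depth_1 = 3; height_1 = 2; pos_x_2 = 6; pos_y_2 = 9.5; pos_z_2 = 6.5; radius_2 = 1; pos_x_3 = 5; pos_y_3 = 6; pos_z_3 = 3.5; height_3 = 4.5; pos_x_4 = 7; pos_y_4 = 8.5; pos_z_4 = 4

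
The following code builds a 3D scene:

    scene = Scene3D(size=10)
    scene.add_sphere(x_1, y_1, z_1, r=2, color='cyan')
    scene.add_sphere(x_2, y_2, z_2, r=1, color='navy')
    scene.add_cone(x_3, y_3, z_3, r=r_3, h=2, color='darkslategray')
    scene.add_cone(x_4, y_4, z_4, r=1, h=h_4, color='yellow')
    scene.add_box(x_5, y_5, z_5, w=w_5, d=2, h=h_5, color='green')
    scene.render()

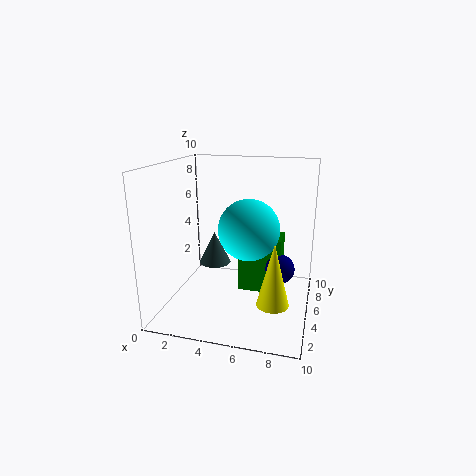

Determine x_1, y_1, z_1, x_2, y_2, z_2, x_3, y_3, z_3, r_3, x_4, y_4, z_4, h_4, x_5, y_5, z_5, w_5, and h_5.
x_1 = 6
y_1 = 4
z_1 = 6
x_2 = 8
y_2 = 5
z_2 = 3
x_3 = 4
y_3 = 3
z_3 = 4
r_3 = 1
x_4 = 8
y_4 = 2
z_4 = 2
h_4 = 4
x_5 = 5
y_5 = 5
z_5 = 1
w_5 = 3
h_5 = 4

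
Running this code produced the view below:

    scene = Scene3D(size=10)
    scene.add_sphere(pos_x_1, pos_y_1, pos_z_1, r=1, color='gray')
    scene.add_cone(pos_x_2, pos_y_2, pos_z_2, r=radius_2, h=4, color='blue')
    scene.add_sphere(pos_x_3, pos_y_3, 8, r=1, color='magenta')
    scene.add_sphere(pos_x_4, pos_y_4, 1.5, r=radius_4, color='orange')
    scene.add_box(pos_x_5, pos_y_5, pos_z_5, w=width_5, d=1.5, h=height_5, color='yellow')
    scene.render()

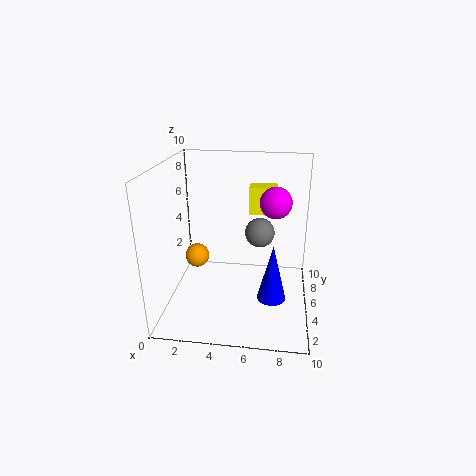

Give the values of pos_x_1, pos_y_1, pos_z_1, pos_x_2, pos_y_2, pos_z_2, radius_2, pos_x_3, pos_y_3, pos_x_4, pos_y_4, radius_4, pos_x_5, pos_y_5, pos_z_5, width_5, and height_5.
pos_x_1 = 6.5; pos_y_1 = 5; pos_z_1 = 5.5; pos_x_2 = 7.5; pos_y_2 = 4; pos_z_2 = 1; radius_2 = 1; pos_x_3 = 7.5; pos_y_3 = 4; pos_x_4 = 1; pos_y_4 = 8.5; radius_4 = 1; pos_x_5 = 5.5; pos_y_5 = 7; pos_z_5 = 6; width_5 = 2; height_5 = 2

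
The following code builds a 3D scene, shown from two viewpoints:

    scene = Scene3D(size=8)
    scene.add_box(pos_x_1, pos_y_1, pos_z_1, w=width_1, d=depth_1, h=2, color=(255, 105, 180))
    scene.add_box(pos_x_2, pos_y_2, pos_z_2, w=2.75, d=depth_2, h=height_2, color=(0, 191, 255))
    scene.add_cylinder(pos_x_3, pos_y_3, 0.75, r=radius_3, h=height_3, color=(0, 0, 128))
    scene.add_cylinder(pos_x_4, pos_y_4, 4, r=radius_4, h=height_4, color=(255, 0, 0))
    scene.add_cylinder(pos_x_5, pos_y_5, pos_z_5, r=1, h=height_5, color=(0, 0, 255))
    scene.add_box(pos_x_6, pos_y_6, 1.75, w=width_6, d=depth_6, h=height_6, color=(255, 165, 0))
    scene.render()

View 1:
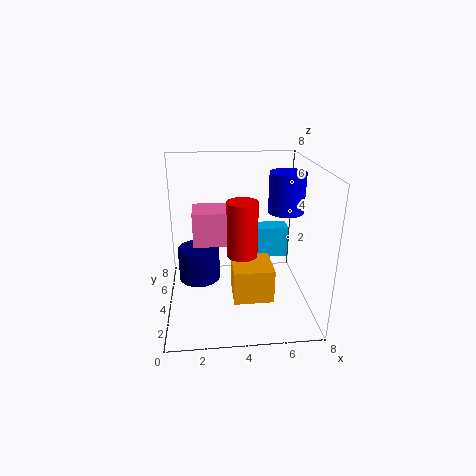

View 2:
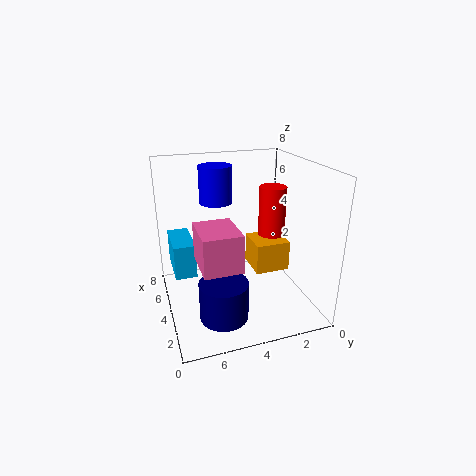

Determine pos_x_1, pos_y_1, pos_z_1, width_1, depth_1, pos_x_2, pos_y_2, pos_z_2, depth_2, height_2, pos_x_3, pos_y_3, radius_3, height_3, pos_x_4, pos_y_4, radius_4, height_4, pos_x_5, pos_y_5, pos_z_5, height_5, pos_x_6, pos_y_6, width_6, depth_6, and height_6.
pos_x_1 = 1.5; pos_y_1 = 4.5; pos_z_1 = 3.25; width_1 = 2.5; depth_1 = 2; pos_x_2 = 4.75; pos_y_2 = 6.25; pos_z_2 = 1.5; depth_2 = 1.25; height_2 = 2; pos_x_3 = 1.75; pos_y_3 = 5.5; radius_3 = 1.25; height_3 = 2; pos_x_4 = 4; pos_y_4 = 2; radius_4 = 0.75; height_4 = 2.75; pos_x_5 = 6.75; pos_y_5 = 4.5; pos_z_5 = 5.25; height_5 = 2.25; pos_x_6 = 3.5; pos_y_6 = 1; width_6 = 2; depth_6 = 2; height_6 = 1.75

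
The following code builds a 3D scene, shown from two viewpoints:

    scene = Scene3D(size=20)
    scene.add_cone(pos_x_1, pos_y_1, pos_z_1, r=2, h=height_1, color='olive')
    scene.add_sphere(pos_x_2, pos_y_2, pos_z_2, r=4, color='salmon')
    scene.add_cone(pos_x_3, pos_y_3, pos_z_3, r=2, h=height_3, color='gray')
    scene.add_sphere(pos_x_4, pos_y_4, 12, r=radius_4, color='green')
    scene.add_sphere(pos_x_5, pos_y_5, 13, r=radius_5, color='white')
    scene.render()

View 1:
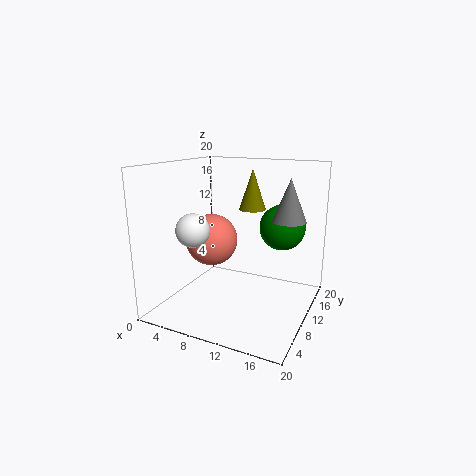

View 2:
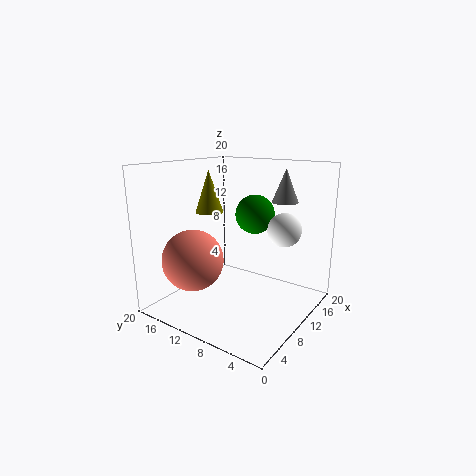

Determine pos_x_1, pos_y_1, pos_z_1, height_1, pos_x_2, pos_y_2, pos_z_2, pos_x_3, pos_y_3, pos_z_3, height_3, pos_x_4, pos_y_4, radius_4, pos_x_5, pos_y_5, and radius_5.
pos_x_1 = 10; pos_y_1 = 15; pos_z_1 = 13; height_1 = 6; pos_x_2 = 4; pos_y_2 = 13; pos_z_2 = 8; pos_x_3 = 18; pos_y_3 = 7; pos_z_3 = 14; height_3 = 5; pos_x_4 = 16; pos_y_4 = 11; radius_4 = 3; pos_x_5 = 8; pos_y_5 = 2; radius_5 = 2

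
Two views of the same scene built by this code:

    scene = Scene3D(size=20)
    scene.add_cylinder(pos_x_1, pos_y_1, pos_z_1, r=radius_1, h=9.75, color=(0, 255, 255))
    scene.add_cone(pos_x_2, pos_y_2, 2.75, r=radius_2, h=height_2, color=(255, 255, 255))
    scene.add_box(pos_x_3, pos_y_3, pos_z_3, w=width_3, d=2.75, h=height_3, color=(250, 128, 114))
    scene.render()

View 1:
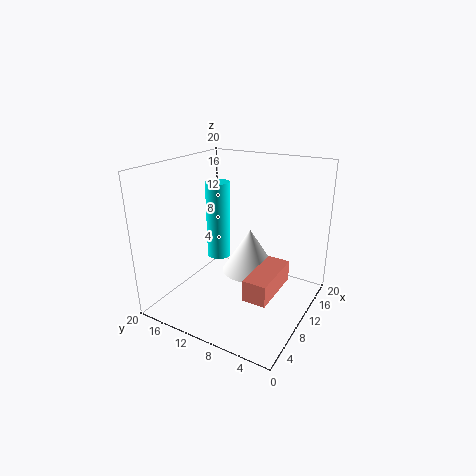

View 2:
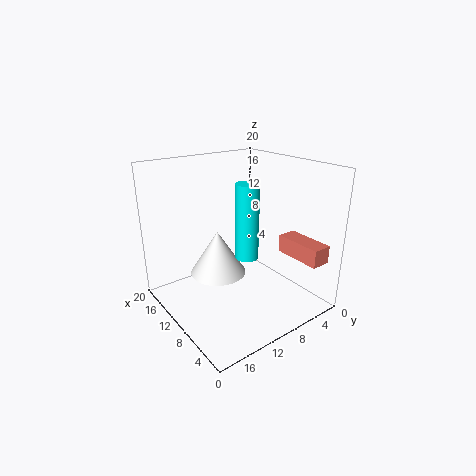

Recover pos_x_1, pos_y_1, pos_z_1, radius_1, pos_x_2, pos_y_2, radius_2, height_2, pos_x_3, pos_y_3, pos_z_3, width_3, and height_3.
pos_x_1 = 6.75; pos_y_1 = 11; pos_z_1 = 8.75; radius_1 = 1.5; pos_x_2 = 14.5; pos_y_2 = 10.5; radius_2 = 4.25; height_2 = 6.75; pos_x_3 = 1; pos_y_3 = 1.5; pos_z_3 = 7.25; width_3 = 6.75; height_3 = 2.5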